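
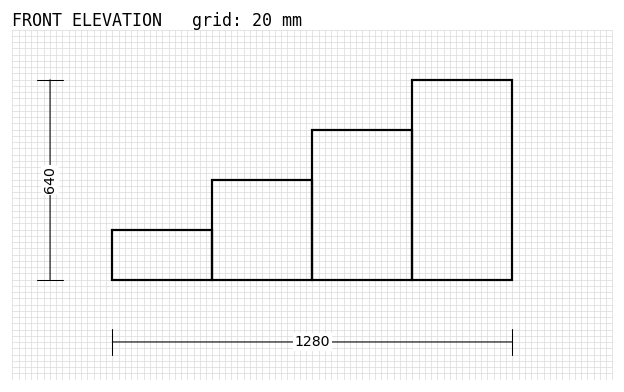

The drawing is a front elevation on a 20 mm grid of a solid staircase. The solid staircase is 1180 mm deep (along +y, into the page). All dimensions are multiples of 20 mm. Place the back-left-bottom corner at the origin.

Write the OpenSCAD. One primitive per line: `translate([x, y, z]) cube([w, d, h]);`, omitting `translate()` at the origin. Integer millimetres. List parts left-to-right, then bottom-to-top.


cube([320, 1180, 160]);
translate([320, 0, 0]) cube([320, 1180, 320]);
translate([640, 0, 0]) cube([320, 1180, 480]);
translate([960, 0, 0]) cube([320, 1180, 640]);


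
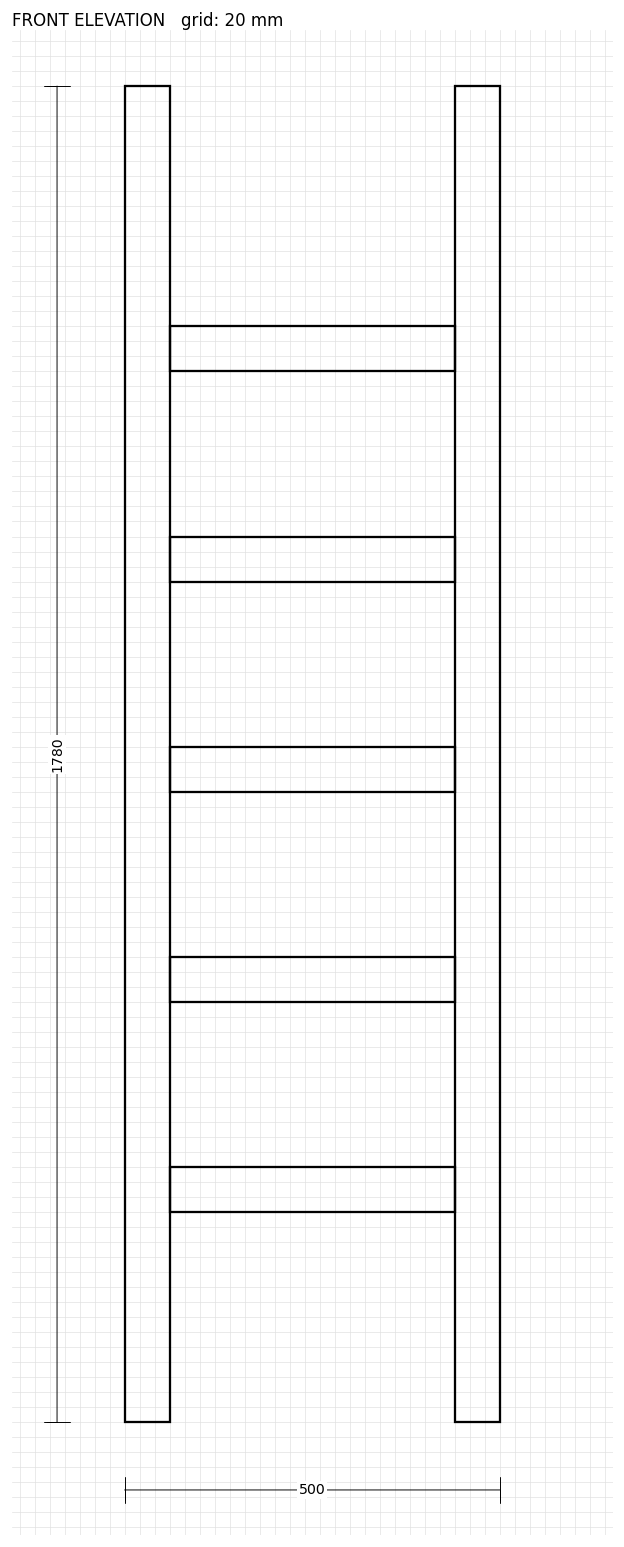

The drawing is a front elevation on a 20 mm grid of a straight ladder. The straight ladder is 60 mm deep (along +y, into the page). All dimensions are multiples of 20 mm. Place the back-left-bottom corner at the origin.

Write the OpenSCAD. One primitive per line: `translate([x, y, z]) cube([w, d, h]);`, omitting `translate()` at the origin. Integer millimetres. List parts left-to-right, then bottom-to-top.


cube([60, 60, 1780]);
translate([60, 0, 280]) cube([380, 60, 60]);
translate([60, 0, 560]) cube([380, 60, 60]);
translate([60, 0, 840]) cube([380, 60, 60]);
translate([60, 0, 1120]) cube([380, 60, 60]);
translate([60, 0, 1400]) cube([380, 60, 60]);
translate([440, 0, 0]) cube([60, 60, 1780]);


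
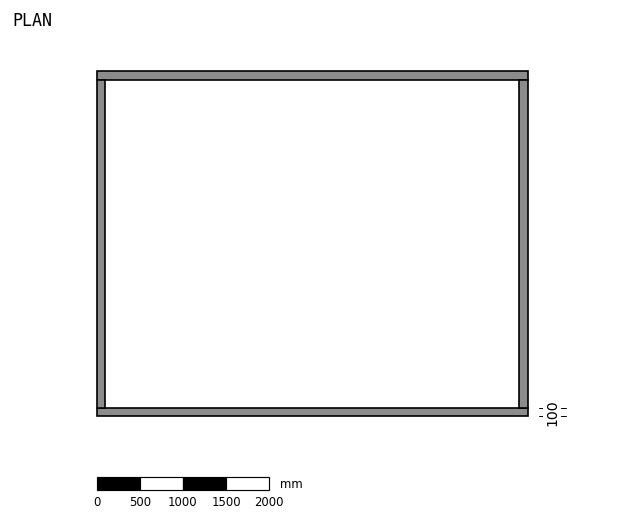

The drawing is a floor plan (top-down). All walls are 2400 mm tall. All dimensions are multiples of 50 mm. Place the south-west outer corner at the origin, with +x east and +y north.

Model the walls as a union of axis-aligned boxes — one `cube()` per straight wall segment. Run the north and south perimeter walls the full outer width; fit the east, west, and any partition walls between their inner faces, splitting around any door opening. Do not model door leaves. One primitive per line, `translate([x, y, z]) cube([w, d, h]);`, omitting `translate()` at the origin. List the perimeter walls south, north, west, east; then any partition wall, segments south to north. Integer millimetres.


cube([5000, 100, 2400]);
translate([0, 3900, 0]) cube([5000, 100, 2400]);
translate([0, 100, 0]) cube([100, 3800, 2400]);
translate([4900, 100, 0]) cube([100, 3800, 2400]);


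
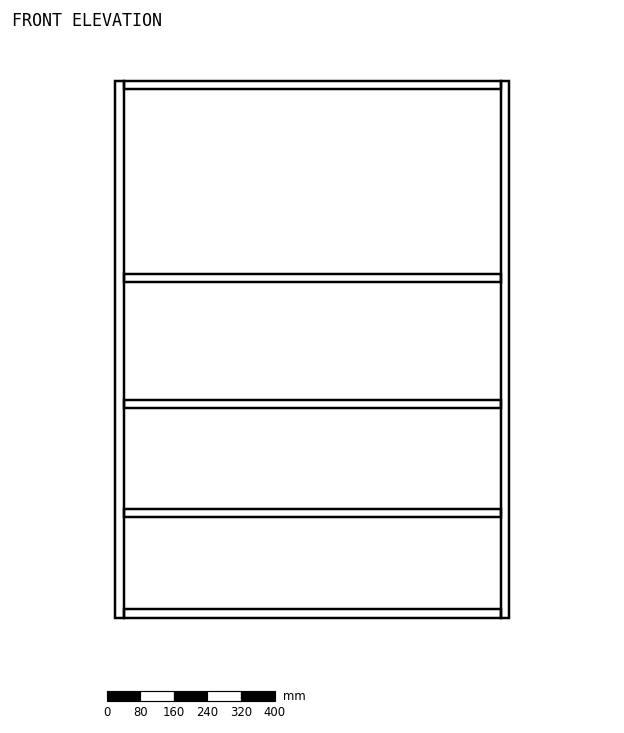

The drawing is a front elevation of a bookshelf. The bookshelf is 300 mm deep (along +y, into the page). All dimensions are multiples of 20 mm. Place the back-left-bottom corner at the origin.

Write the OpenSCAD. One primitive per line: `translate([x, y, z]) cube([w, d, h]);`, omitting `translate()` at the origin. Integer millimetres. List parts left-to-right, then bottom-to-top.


cube([20, 300, 1280]);
translate([20, 0, 0]) cube([900, 300, 20]);
translate([20, 0, 240]) cube([900, 300, 20]);
translate([20, 0, 500]) cube([900, 300, 20]);
translate([20, 0, 800]) cube([900, 300, 20]);
translate([20, 0, 1260]) cube([900, 300, 20]);
translate([920, 0, 0]) cube([20, 300, 1280]);


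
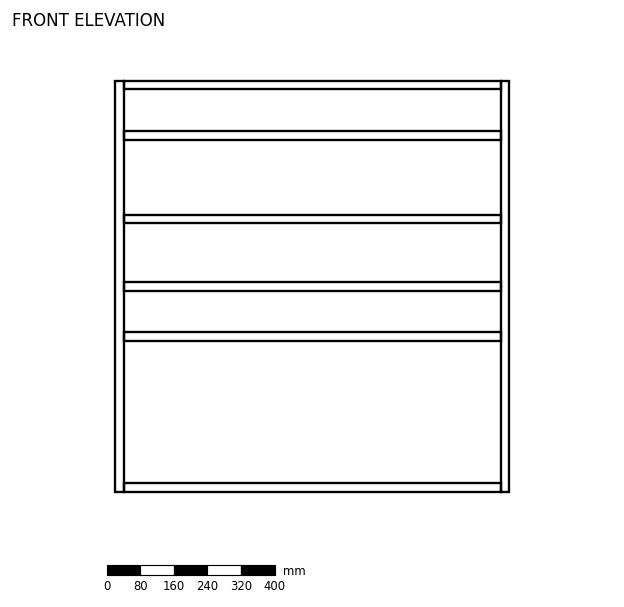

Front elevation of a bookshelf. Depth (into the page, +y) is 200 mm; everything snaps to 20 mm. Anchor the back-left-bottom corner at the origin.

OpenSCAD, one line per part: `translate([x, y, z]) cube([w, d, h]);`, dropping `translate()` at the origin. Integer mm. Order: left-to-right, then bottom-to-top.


cube([20, 200, 980]);
translate([20, 0, 0]) cube([900, 200, 20]);
translate([20, 0, 360]) cube([900, 200, 20]);
translate([20, 0, 480]) cube([900, 200, 20]);
translate([20, 0, 640]) cube([900, 200, 20]);
translate([20, 0, 840]) cube([900, 200, 20]);
translate([20, 0, 960]) cube([900, 200, 20]);
translate([920, 0, 0]) cube([20, 200, 980]);


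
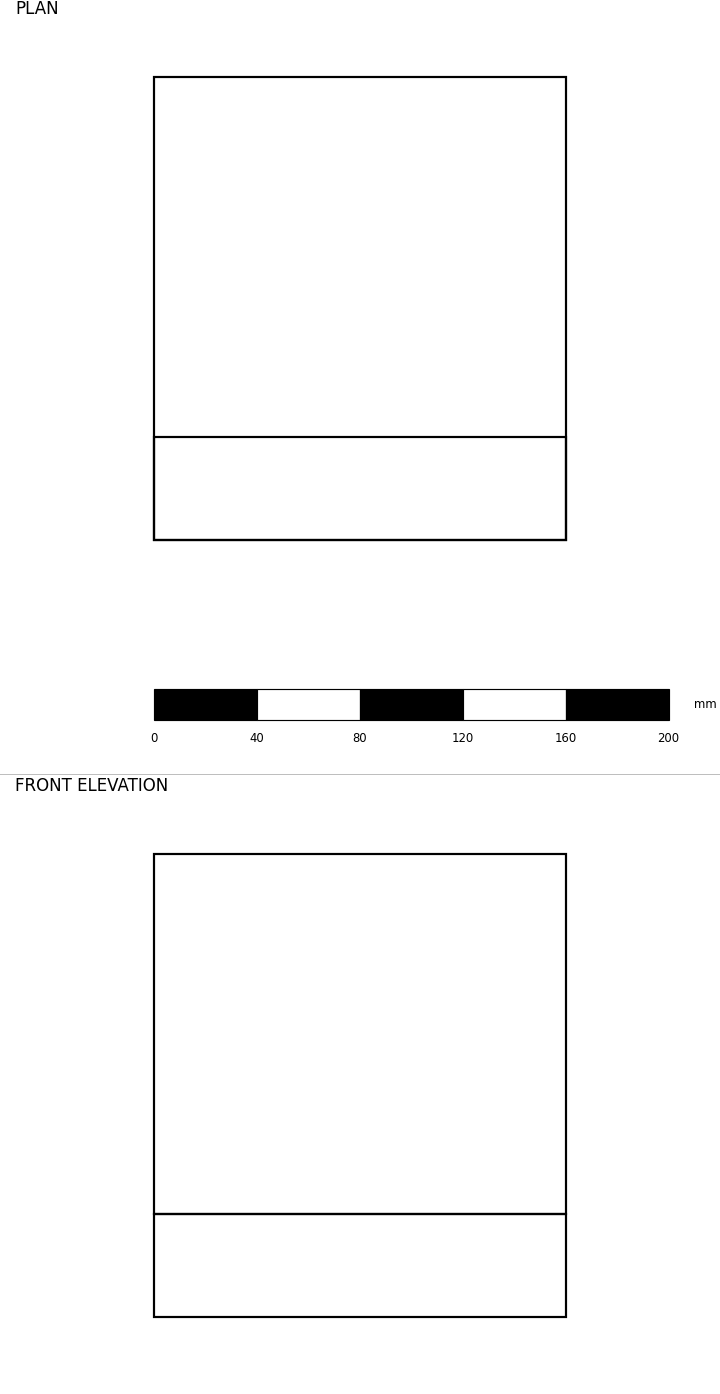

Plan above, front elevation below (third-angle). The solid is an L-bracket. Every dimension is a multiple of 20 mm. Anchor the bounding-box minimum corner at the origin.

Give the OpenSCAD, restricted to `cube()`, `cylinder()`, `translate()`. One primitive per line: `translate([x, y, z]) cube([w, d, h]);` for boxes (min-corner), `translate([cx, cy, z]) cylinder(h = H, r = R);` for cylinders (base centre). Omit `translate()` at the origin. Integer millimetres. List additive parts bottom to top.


cube([160, 180, 40]);
translate([0, 0, 40]) cube([160, 40, 140]);


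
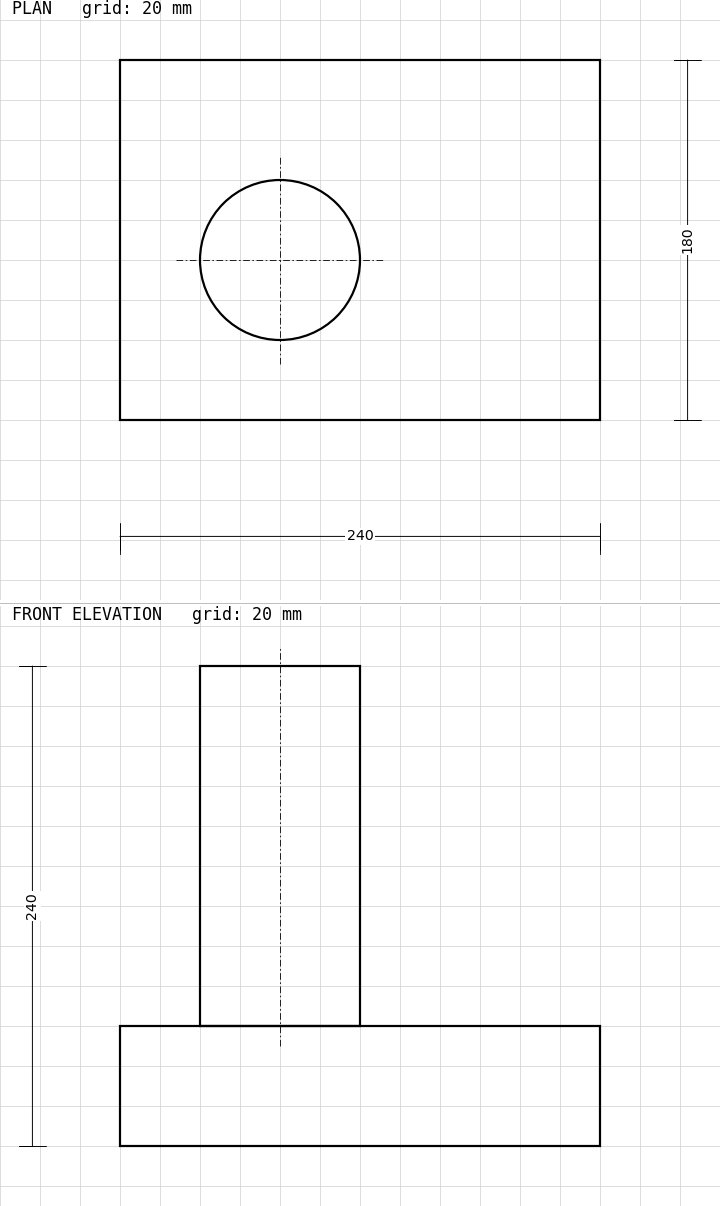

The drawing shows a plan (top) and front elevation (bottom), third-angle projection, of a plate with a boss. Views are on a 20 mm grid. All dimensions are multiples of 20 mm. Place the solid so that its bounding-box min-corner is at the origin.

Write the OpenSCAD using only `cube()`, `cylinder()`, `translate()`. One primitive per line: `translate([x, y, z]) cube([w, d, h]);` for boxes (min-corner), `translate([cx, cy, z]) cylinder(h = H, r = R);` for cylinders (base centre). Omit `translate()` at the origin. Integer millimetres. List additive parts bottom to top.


cube([240, 180, 60]);
translate([80, 80, 60]) cylinder(h = 180, r = 40);


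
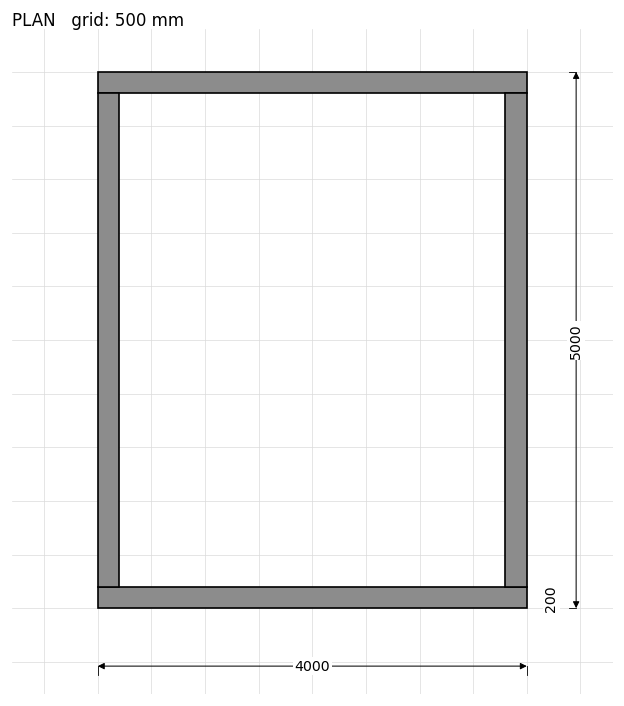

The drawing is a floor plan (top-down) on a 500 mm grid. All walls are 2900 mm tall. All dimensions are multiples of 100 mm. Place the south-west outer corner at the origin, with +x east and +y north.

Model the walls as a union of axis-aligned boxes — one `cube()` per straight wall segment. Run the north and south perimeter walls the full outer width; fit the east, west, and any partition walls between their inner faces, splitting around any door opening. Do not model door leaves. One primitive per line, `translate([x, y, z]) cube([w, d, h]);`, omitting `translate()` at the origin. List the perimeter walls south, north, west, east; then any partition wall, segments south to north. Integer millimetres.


cube([4000, 200, 2900]);
translate([0, 4800, 0]) cube([4000, 200, 2900]);
translate([0, 200, 0]) cube([200, 4600, 2900]);
translate([3800, 200, 0]) cube([200, 4600, 2900]);


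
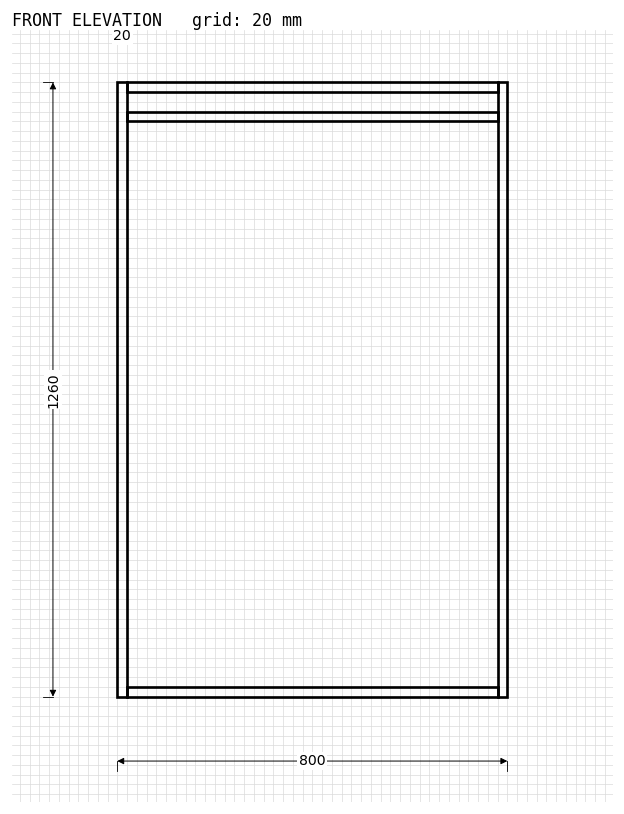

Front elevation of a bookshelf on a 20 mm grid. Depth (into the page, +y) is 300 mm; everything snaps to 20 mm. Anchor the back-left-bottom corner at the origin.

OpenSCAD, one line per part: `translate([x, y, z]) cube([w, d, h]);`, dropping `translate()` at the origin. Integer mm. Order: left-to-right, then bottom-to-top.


cube([20, 300, 1260]);
translate([20, 0, 0]) cube([760, 300, 20]);
translate([20, 0, 1180]) cube([760, 300, 20]);
translate([20, 0, 1240]) cube([760, 300, 20]);
translate([780, 0, 0]) cube([20, 300, 1260]);


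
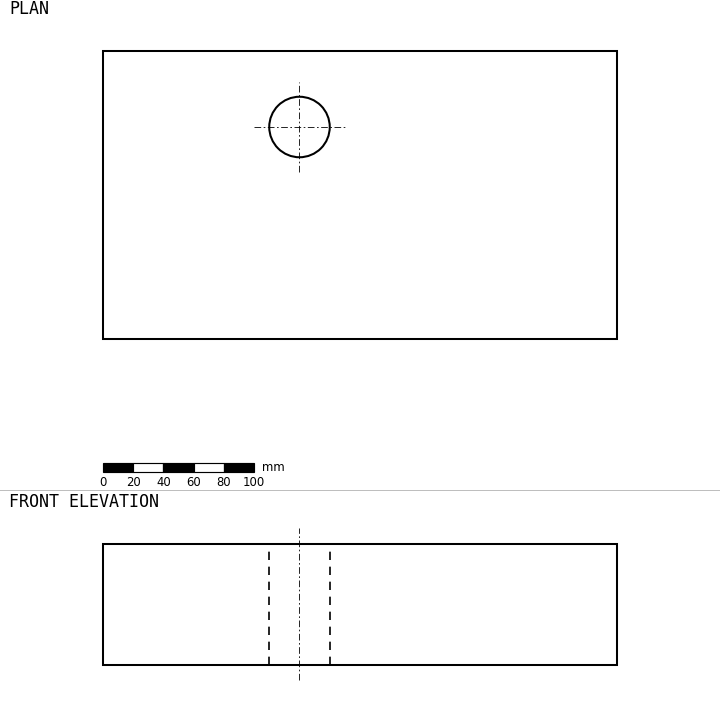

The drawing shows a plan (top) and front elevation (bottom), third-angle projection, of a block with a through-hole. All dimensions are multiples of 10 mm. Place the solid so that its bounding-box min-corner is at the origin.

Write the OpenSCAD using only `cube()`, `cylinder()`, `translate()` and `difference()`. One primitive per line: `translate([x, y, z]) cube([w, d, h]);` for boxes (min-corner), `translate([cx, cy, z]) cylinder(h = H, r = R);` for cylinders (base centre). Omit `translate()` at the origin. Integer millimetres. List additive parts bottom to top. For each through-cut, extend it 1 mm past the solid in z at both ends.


difference() {
  cube([340, 190, 80]);
  translate([130, 140, -1]) cylinder(h = 82, r = 20);
}


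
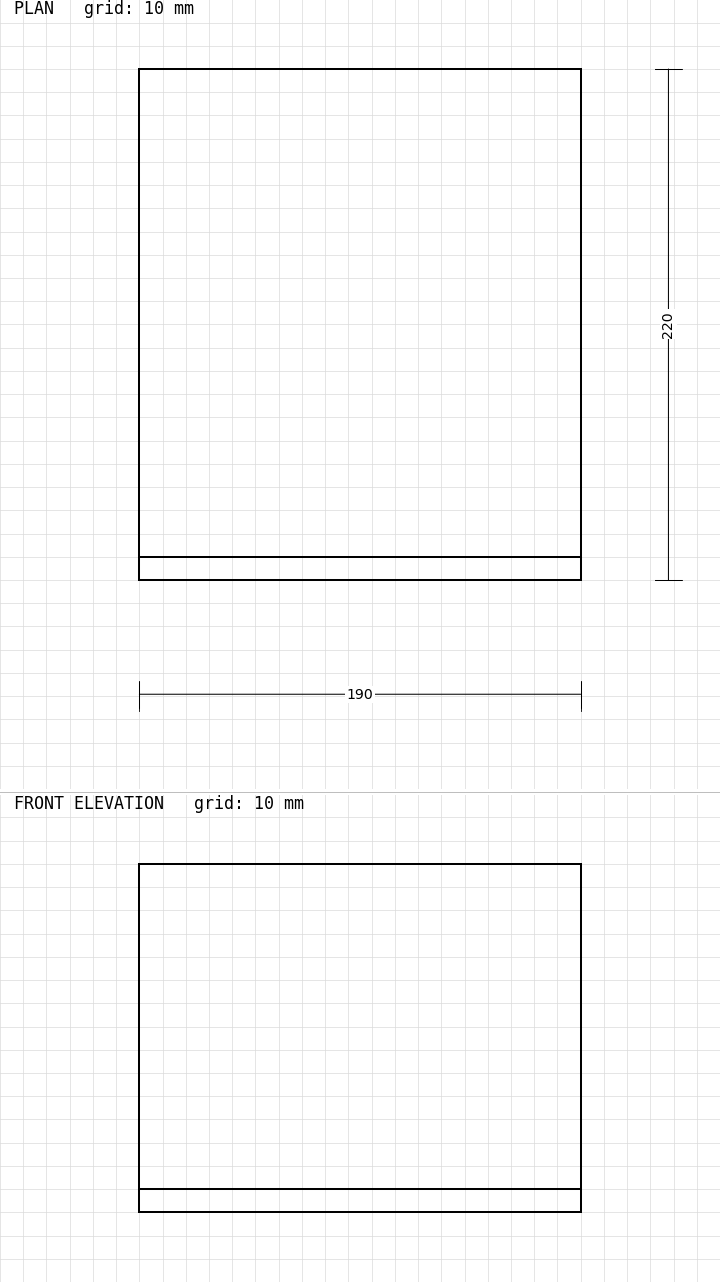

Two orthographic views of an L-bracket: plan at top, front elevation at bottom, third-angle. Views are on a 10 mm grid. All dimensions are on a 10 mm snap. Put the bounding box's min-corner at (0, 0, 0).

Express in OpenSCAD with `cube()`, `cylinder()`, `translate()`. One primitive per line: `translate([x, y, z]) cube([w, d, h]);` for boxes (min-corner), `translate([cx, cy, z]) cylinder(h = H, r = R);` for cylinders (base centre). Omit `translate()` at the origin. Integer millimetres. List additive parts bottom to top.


cube([190, 220, 10]);
translate([0, 0, 10]) cube([190, 10, 140]);


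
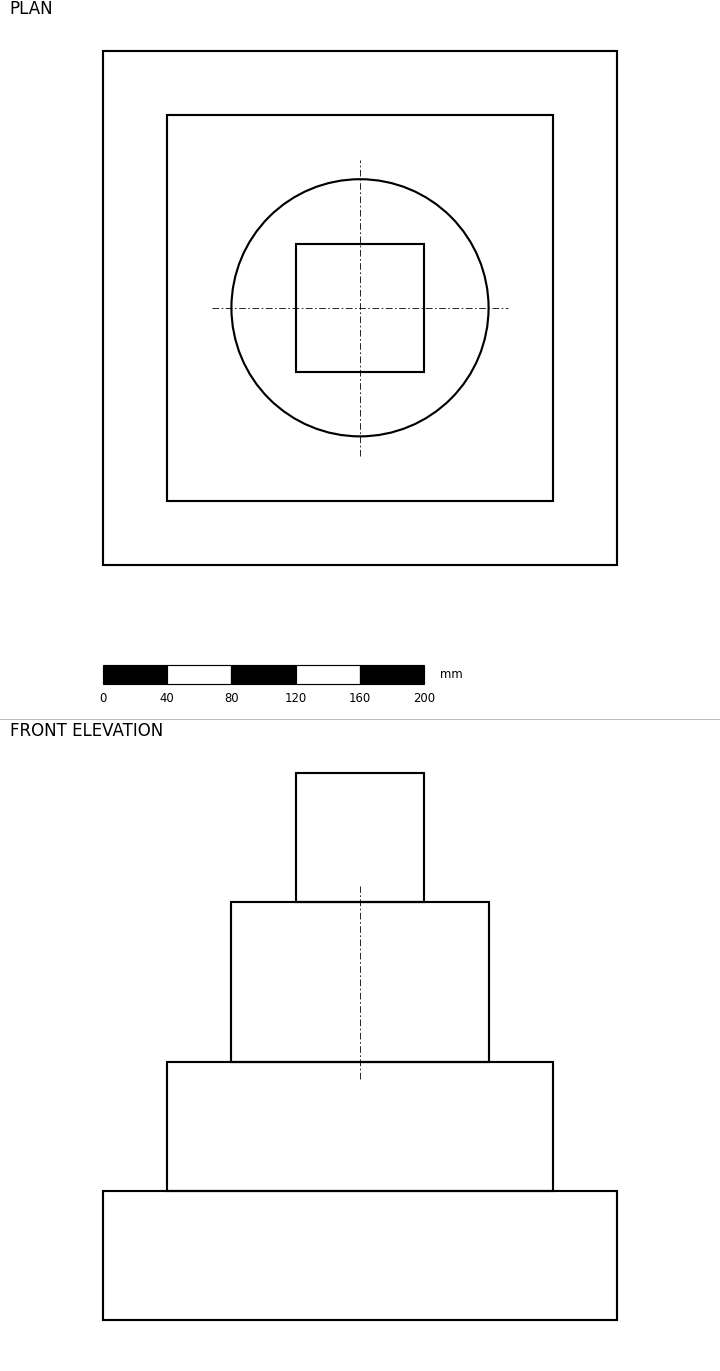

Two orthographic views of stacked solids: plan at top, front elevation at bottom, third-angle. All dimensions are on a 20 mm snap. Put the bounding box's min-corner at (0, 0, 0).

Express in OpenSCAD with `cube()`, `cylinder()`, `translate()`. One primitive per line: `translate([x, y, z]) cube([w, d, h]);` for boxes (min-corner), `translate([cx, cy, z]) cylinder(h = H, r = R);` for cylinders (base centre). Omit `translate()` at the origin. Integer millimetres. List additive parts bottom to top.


cube([320, 320, 80]);
translate([40, 40, 80]) cube([240, 240, 80]);
translate([160, 160, 160]) cylinder(h = 100, r = 80);
translate([120, 120, 260]) cube([80, 80, 80]);


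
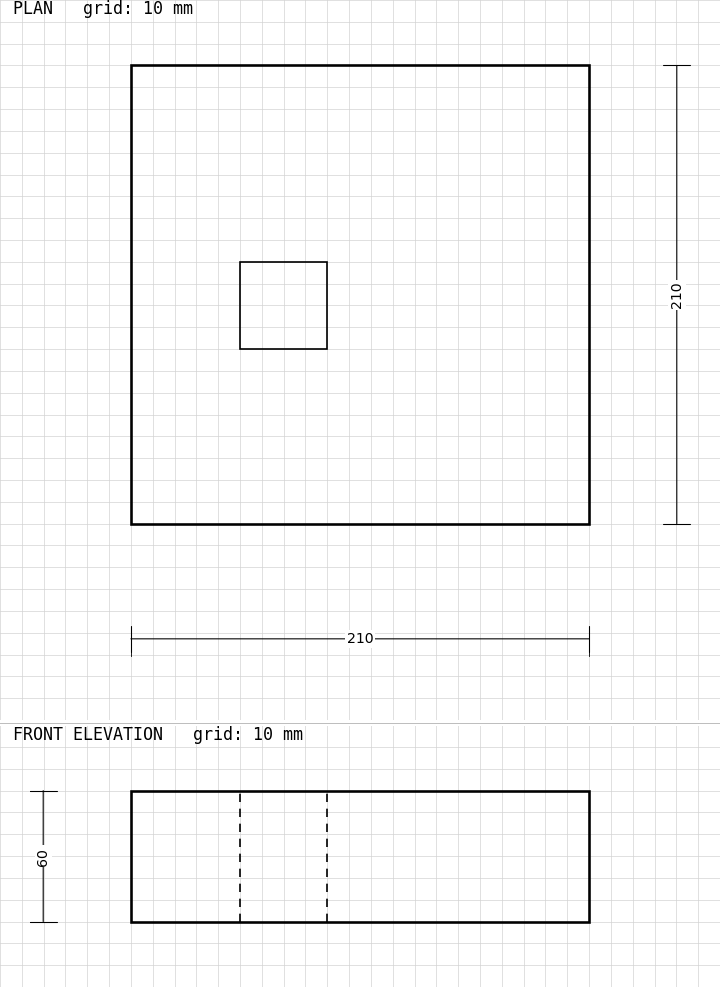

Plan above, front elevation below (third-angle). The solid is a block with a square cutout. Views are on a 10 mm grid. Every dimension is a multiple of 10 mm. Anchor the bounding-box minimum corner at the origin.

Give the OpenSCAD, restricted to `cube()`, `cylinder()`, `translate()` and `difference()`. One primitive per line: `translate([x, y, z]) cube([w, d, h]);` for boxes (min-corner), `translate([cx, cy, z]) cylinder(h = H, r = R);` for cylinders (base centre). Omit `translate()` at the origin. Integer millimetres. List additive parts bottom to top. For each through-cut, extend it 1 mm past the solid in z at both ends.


difference() {
  cube([210, 210, 60]);
  translate([50, 80, -1]) cube([40, 40, 62]);
}


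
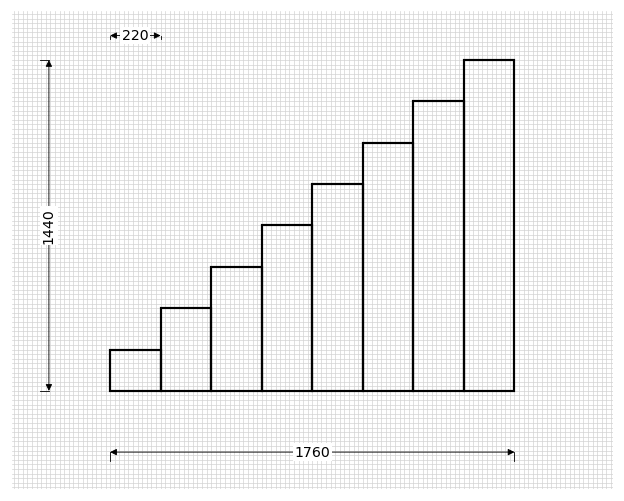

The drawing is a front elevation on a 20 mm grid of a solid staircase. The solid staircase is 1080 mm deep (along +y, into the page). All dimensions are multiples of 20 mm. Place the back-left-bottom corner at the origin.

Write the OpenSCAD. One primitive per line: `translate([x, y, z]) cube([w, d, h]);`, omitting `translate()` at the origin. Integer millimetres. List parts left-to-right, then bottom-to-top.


cube([220, 1080, 180]);
translate([220, 0, 0]) cube([220, 1080, 360]);
translate([440, 0, 0]) cube([220, 1080, 540]);
translate([660, 0, 0]) cube([220, 1080, 720]);
translate([880, 0, 0]) cube([220, 1080, 900]);
translate([1100, 0, 0]) cube([220, 1080, 1080]);
translate([1320, 0, 0]) cube([220, 1080, 1260]);
translate([1540, 0, 0]) cube([220, 1080, 1440]);


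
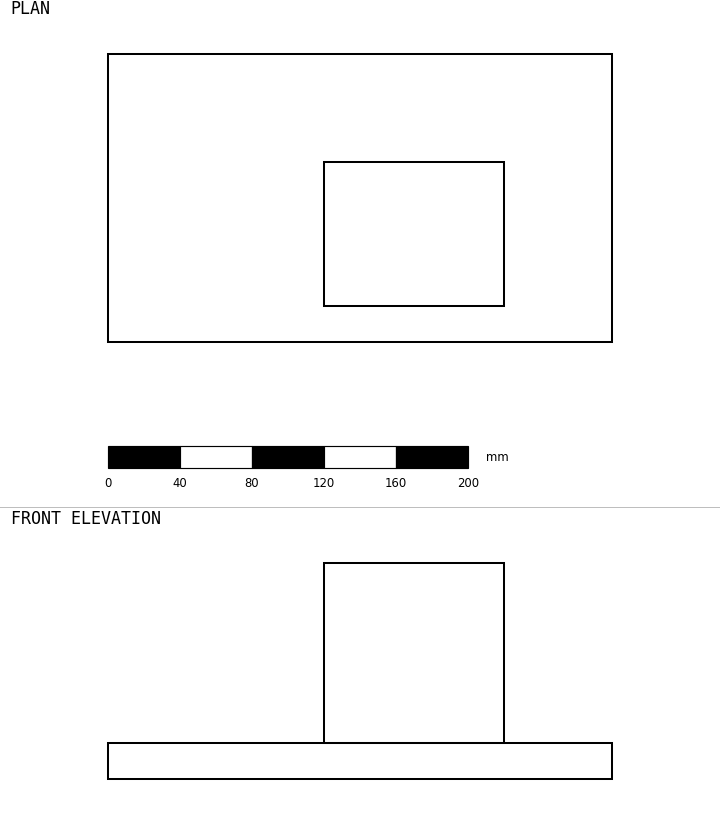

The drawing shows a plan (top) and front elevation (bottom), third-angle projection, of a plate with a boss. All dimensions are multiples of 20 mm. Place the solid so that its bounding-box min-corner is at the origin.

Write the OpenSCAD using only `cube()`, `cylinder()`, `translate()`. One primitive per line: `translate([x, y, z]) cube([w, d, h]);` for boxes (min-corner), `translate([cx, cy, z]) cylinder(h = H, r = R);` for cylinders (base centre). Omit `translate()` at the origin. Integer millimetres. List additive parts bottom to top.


cube([280, 160, 20]);
translate([120, 20, 20]) cube([100, 80, 100]);


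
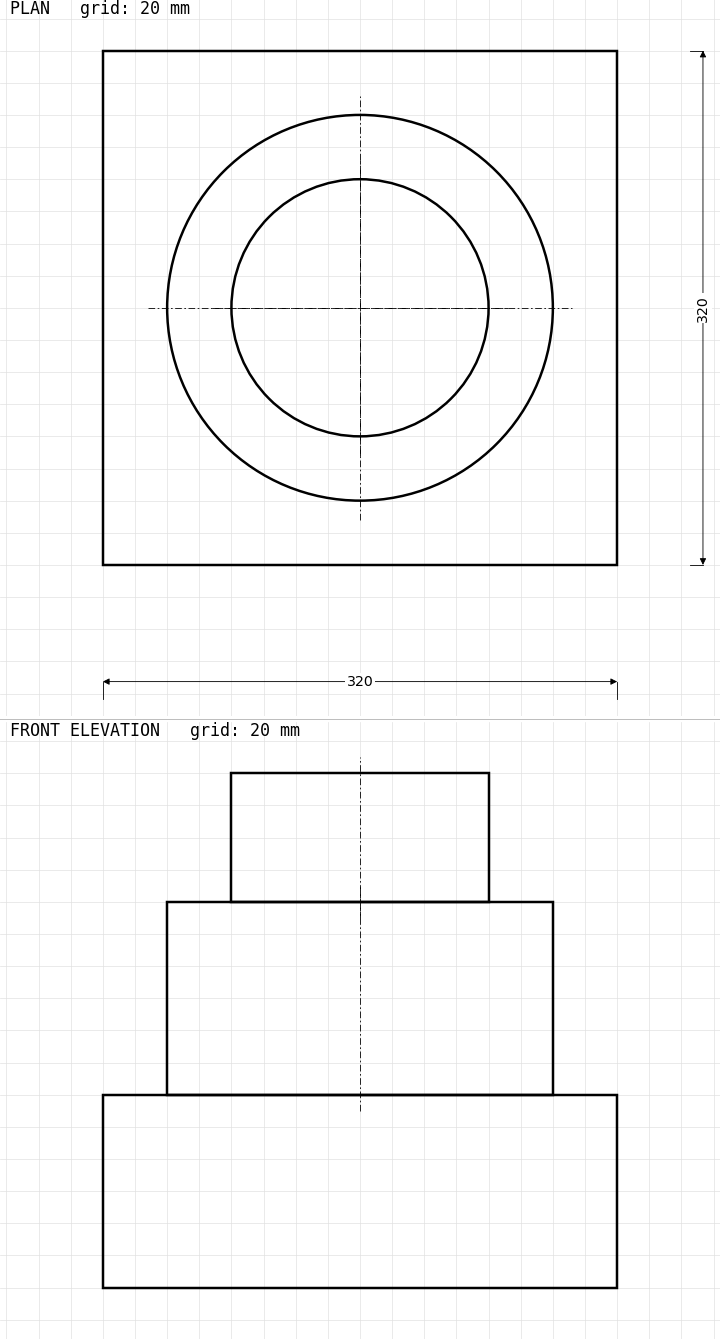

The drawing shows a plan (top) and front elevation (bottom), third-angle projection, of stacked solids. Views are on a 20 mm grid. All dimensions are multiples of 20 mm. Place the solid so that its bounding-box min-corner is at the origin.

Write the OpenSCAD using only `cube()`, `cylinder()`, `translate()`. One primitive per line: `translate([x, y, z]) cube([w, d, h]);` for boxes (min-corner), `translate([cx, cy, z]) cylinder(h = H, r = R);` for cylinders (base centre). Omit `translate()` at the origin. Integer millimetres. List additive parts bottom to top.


cube([320, 320, 120]);
translate([160, 160, 120]) cylinder(h = 120, r = 120);
translate([160, 160, 240]) cylinder(h = 80, r = 80);


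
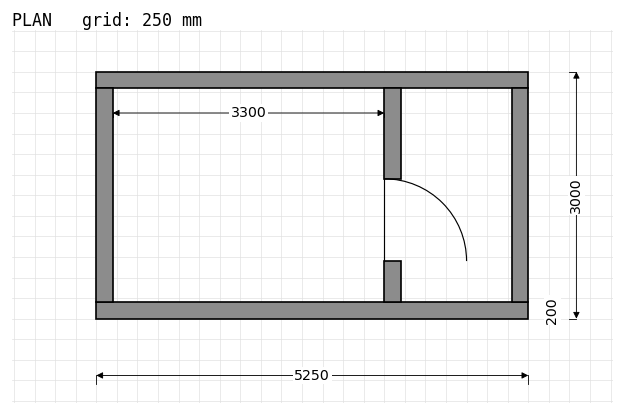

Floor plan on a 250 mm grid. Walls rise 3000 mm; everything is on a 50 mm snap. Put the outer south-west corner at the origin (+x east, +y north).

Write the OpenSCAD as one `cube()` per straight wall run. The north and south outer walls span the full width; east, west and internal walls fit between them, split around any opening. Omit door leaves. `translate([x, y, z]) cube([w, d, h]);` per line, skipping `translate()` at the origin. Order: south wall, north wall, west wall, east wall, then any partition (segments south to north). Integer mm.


cube([5250, 200, 3000]);
translate([0, 2800, 0]) cube([5250, 200, 3000]);
translate([0, 200, 0]) cube([200, 2600, 3000]);
translate([5050, 200, 0]) cube([200, 2600, 3000]);
translate([3500, 200, 0]) cube([200, 500, 3000]);
translate([3500, 1700, 0]) cube([200, 1100, 3000]);


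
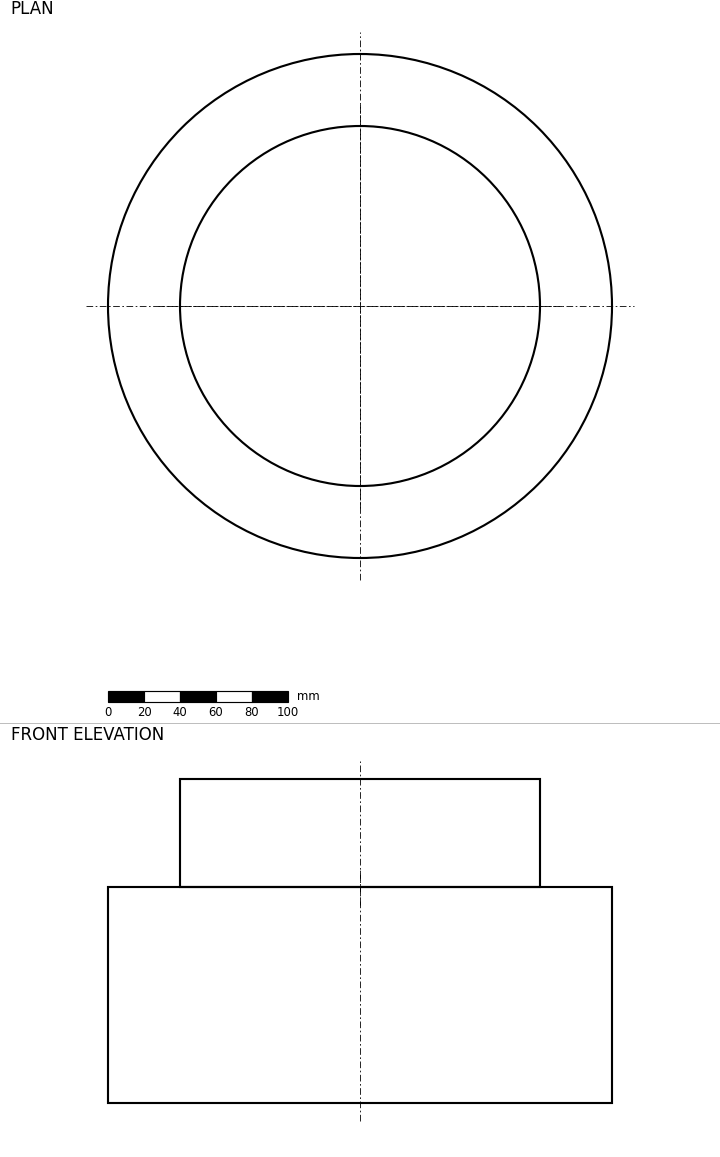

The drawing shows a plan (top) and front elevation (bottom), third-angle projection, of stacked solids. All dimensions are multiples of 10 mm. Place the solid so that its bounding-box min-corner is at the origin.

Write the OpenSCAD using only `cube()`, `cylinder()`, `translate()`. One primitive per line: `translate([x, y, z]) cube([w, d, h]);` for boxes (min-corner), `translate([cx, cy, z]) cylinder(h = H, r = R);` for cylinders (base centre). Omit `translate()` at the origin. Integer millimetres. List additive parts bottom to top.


translate([140, 140, 0]) cylinder(h = 120, r = 140);
translate([140, 140, 120]) cylinder(h = 60, r = 100);


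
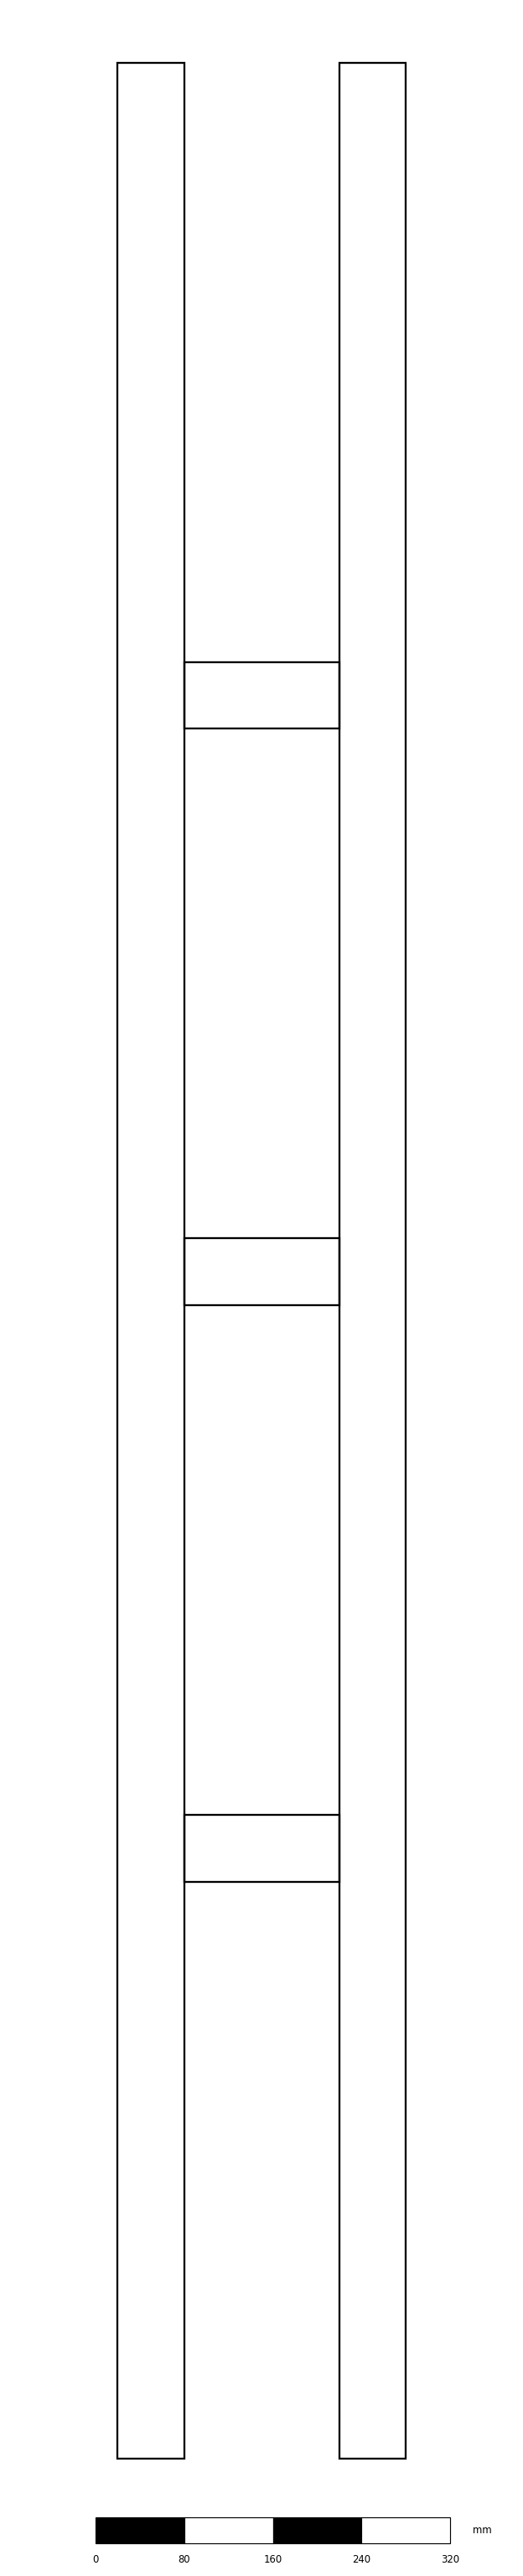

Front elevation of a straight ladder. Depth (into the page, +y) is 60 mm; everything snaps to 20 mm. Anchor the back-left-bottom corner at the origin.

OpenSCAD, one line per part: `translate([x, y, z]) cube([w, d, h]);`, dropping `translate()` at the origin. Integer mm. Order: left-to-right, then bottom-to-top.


cube([60, 60, 2160]);
translate([60, 0, 520]) cube([140, 60, 60]);
translate([60, 0, 1040]) cube([140, 60, 60]);
translate([60, 0, 1560]) cube([140, 60, 60]);
translate([200, 0, 0]) cube([60, 60, 2160]);


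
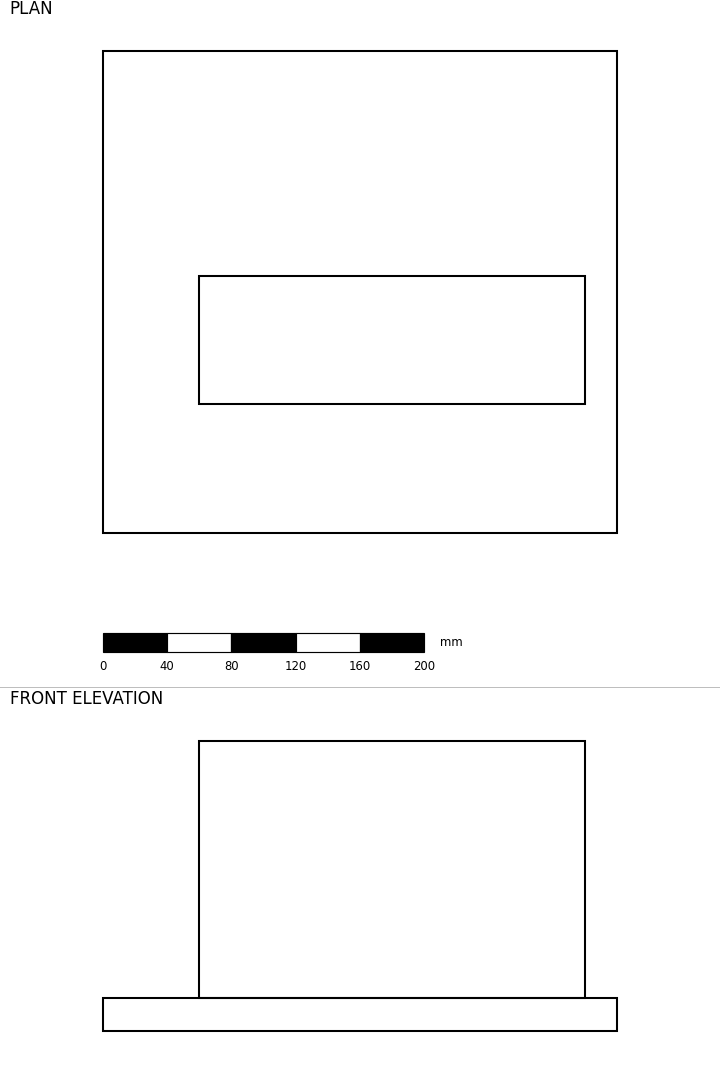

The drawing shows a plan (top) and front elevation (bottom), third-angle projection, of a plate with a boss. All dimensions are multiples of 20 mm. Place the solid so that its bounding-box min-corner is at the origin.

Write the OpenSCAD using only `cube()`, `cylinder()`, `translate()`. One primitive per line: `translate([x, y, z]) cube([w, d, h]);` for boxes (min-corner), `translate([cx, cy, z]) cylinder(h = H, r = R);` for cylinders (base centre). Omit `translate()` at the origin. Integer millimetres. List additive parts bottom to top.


cube([320, 300, 20]);
translate([60, 80, 20]) cube([240, 80, 160]);


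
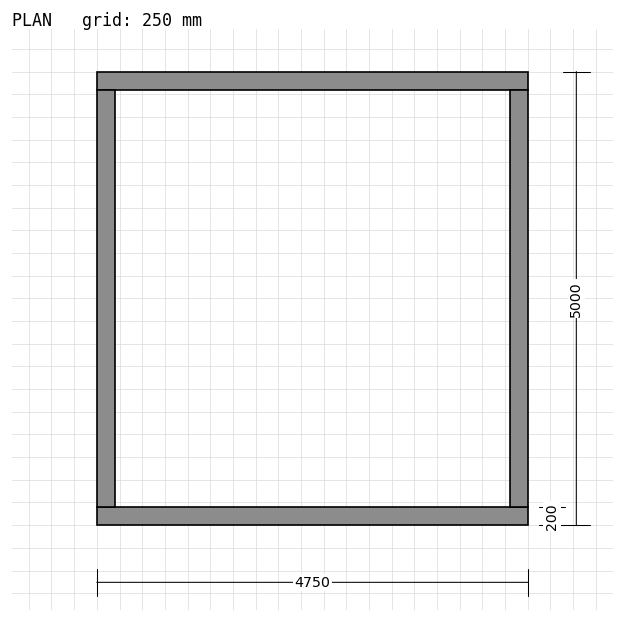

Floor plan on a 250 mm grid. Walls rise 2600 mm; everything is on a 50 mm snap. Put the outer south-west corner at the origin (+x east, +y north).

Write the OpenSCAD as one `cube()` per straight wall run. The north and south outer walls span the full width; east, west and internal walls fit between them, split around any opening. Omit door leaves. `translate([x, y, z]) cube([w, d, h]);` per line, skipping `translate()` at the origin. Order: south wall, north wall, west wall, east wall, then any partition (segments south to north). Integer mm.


cube([4750, 200, 2600]);
translate([0, 4800, 0]) cube([4750, 200, 2600]);
translate([0, 200, 0]) cube([200, 4600, 2600]);
translate([4550, 200, 0]) cube([200, 4600, 2600]);


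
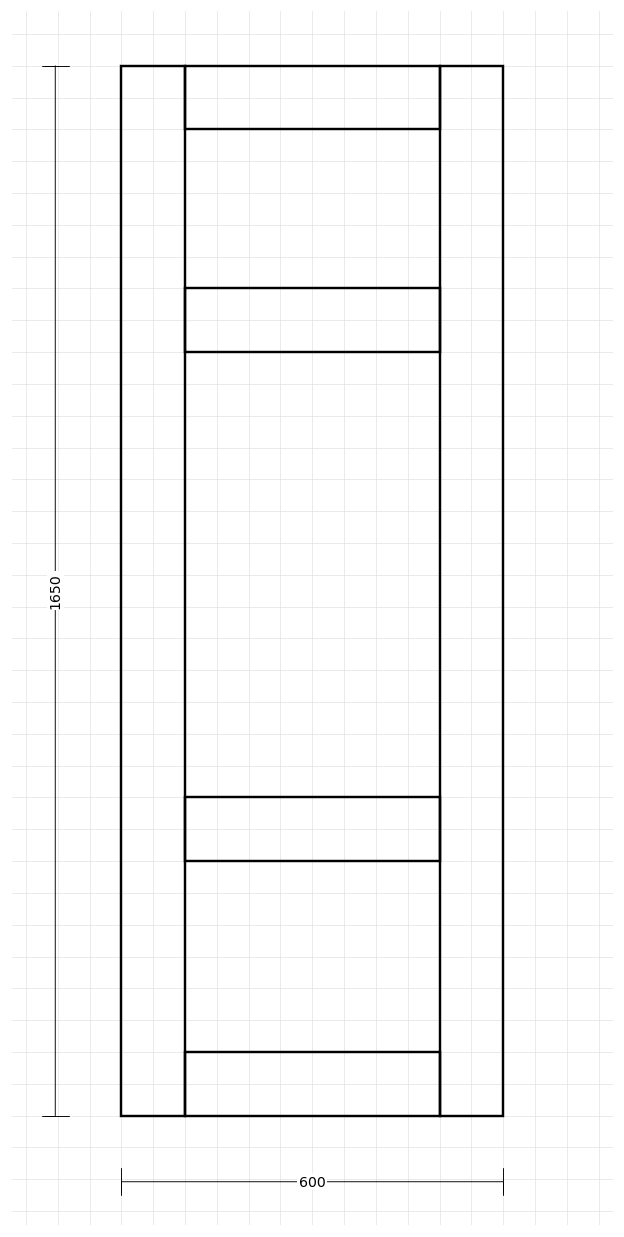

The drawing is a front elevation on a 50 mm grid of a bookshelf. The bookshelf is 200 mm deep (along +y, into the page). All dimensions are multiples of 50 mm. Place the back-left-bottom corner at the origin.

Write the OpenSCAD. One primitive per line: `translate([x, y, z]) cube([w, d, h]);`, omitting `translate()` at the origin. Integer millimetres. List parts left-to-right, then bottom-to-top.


cube([100, 200, 1650]);
translate([100, 0, 0]) cube([400, 200, 100]);
translate([100, 0, 400]) cube([400, 200, 100]);
translate([100, 0, 1200]) cube([400, 200, 100]);
translate([100, 0, 1550]) cube([400, 200, 100]);
translate([500, 0, 0]) cube([100, 200, 1650]);


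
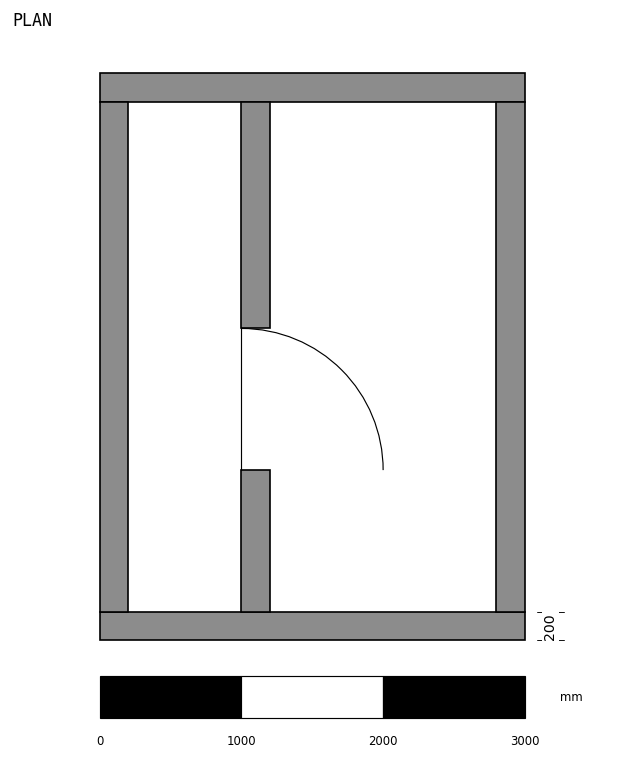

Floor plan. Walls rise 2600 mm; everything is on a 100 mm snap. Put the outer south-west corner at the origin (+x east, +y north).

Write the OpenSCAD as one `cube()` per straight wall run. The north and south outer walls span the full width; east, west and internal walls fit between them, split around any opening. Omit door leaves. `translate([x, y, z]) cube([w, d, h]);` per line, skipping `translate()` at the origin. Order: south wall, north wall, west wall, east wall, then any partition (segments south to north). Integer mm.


cube([3000, 200, 2600]);
translate([0, 3800, 0]) cube([3000, 200, 2600]);
translate([0, 200, 0]) cube([200, 3600, 2600]);
translate([2800, 200, 0]) cube([200, 3600, 2600]);
translate([1000, 200, 0]) cube([200, 1000, 2600]);
translate([1000, 2200, 0]) cube([200, 1600, 2600]);


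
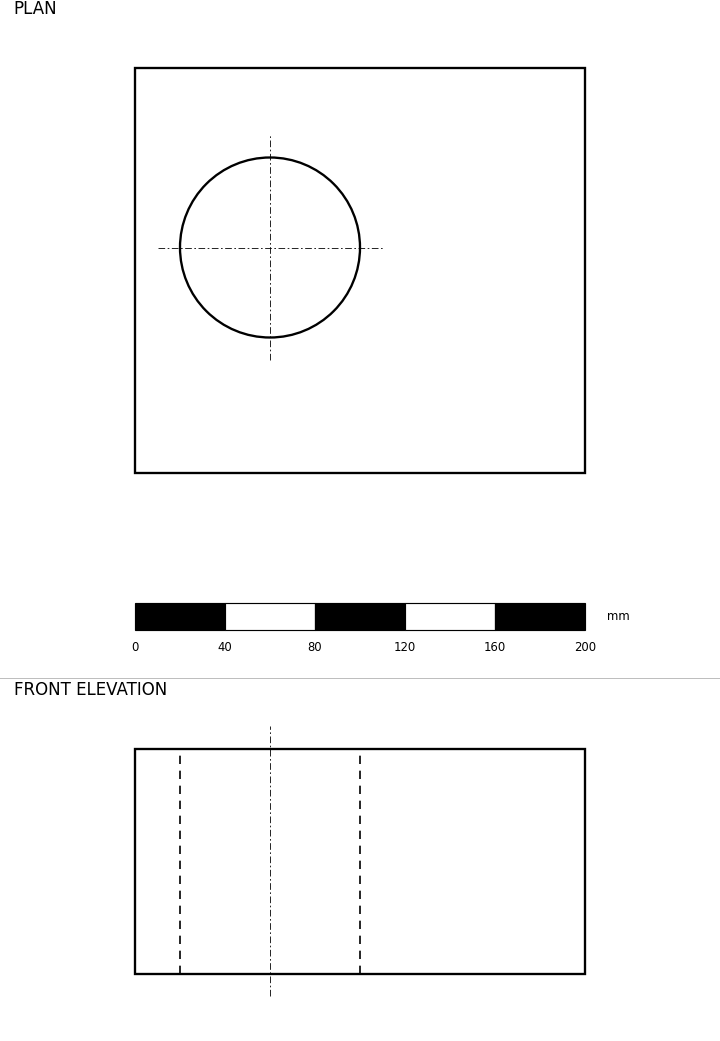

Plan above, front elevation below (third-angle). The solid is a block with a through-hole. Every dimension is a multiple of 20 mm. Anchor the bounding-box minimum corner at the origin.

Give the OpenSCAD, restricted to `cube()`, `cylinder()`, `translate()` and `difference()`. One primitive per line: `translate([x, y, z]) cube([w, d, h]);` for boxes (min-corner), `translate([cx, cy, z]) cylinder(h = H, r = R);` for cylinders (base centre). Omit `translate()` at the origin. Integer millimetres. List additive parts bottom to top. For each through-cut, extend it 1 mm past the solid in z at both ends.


difference() {
  cube([200, 180, 100]);
  translate([60, 100, -1]) cylinder(h = 102, r = 40);
}


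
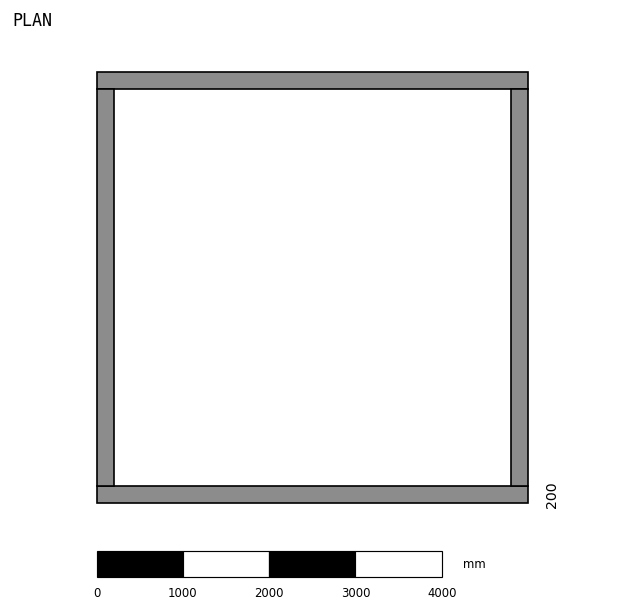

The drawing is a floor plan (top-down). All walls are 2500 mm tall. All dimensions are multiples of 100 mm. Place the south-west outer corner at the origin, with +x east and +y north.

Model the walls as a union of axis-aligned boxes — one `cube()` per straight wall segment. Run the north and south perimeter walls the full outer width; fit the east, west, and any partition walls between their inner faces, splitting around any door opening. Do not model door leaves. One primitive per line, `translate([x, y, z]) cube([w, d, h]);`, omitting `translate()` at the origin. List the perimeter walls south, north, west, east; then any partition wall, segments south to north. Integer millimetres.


cube([5000, 200, 2500]);
translate([0, 4800, 0]) cube([5000, 200, 2500]);
translate([0, 200, 0]) cube([200, 4600, 2500]);
translate([4800, 200, 0]) cube([200, 4600, 2500]);


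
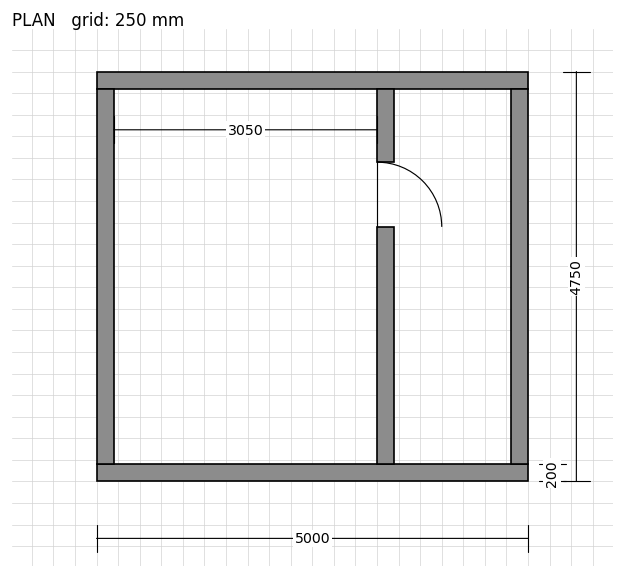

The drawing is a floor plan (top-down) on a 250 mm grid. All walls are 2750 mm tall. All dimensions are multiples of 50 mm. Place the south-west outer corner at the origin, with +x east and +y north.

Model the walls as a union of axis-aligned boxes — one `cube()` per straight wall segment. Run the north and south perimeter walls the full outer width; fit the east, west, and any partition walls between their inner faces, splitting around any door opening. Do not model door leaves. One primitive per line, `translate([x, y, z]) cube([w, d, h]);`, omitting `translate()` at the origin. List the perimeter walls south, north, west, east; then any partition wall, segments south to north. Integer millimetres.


cube([5000, 200, 2750]);
translate([0, 4550, 0]) cube([5000, 200, 2750]);
translate([0, 200, 0]) cube([200, 4350, 2750]);
translate([4800, 200, 0]) cube([200, 4350, 2750]);
translate([3250, 200, 0]) cube([200, 2750, 2750]);
translate([3250, 3700, 0]) cube([200, 850, 2750]);


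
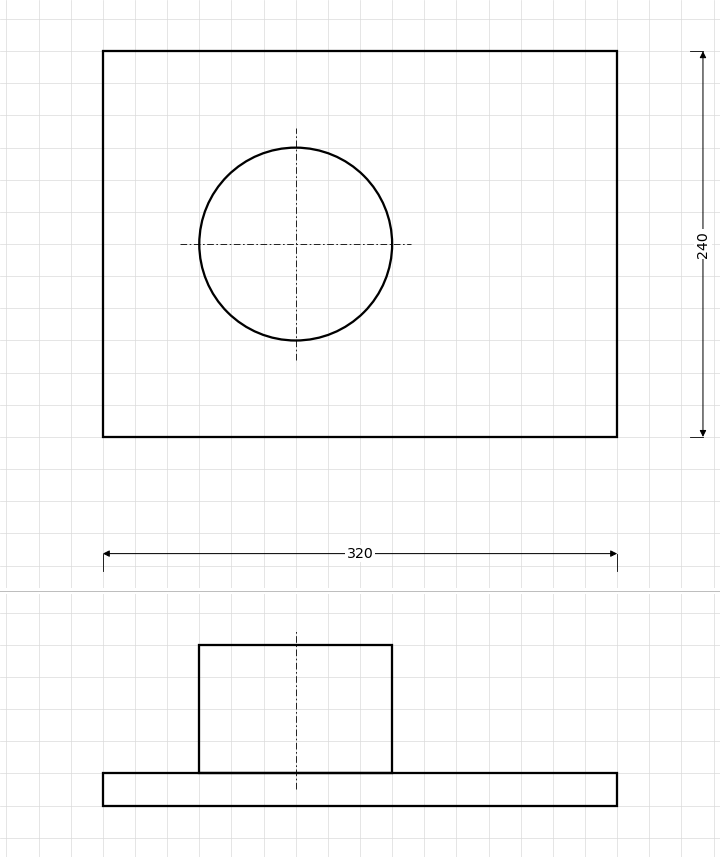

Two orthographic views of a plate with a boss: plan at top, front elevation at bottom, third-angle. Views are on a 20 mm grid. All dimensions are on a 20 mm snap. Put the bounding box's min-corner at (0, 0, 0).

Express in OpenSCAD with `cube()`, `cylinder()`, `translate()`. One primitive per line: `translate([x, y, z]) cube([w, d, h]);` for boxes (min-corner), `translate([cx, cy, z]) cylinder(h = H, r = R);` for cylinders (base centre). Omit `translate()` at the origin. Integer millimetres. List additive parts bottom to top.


cube([320, 240, 20]);
translate([120, 120, 20]) cylinder(h = 80, r = 60);


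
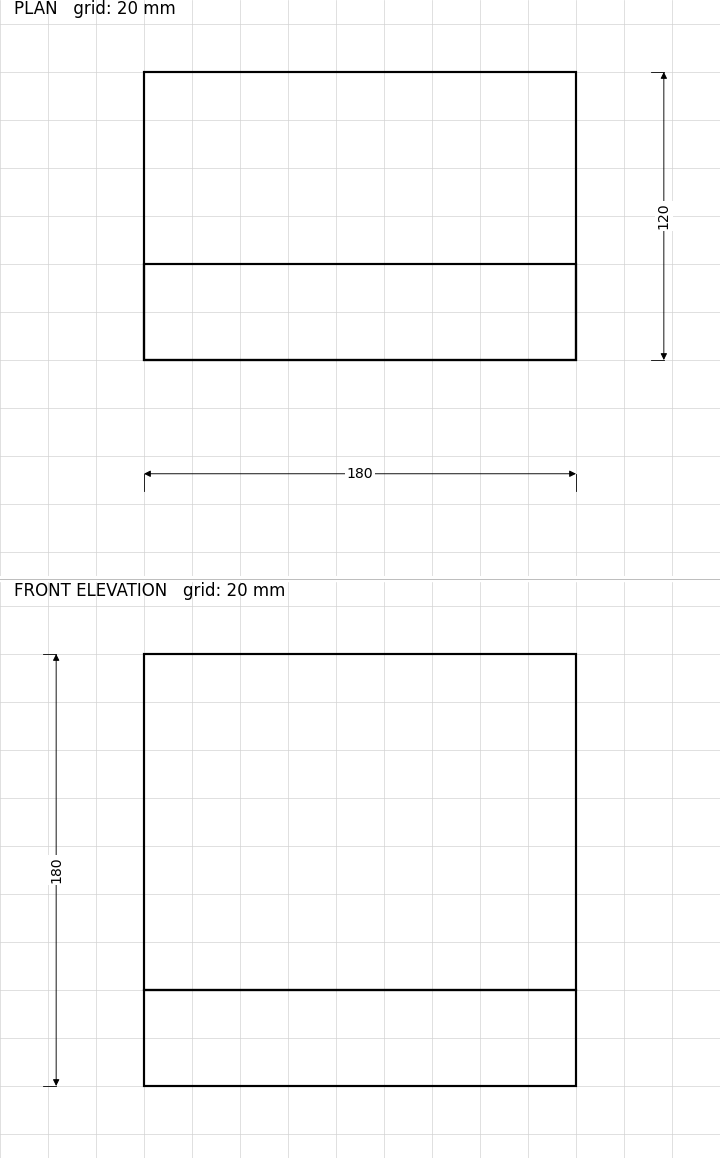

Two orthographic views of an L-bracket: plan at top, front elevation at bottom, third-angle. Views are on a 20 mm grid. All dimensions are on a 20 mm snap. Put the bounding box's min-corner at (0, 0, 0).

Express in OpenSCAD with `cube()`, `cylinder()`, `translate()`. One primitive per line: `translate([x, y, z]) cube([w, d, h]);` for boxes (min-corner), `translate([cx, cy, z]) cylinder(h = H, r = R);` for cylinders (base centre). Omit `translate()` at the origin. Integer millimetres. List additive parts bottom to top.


cube([180, 120, 40]);
translate([0, 0, 40]) cube([180, 40, 140]);


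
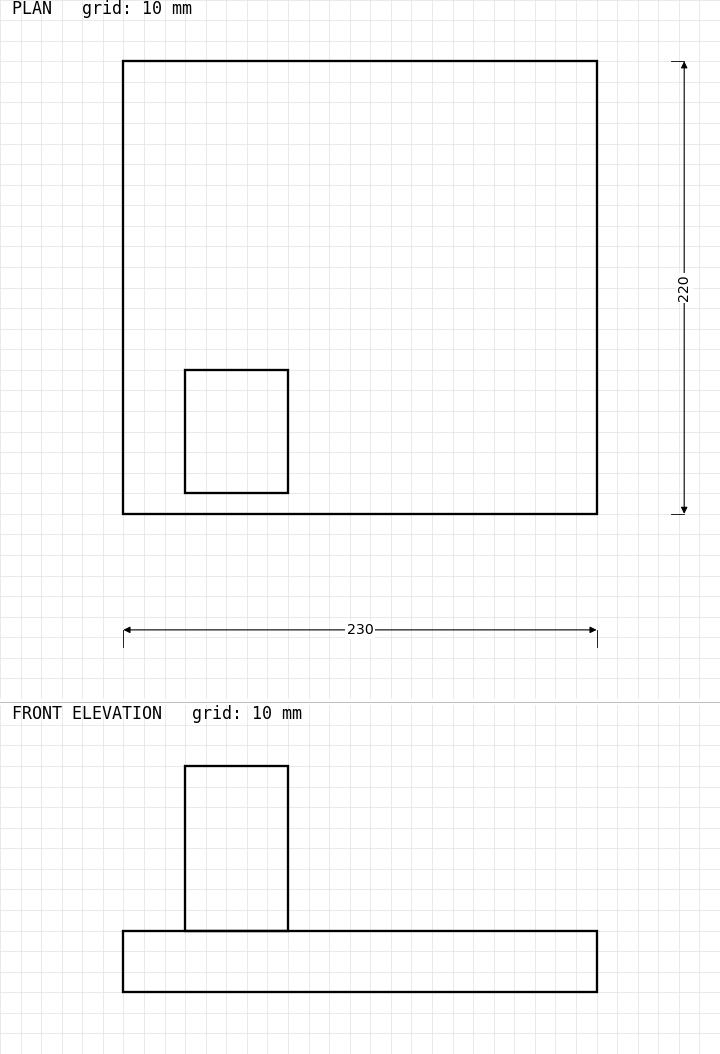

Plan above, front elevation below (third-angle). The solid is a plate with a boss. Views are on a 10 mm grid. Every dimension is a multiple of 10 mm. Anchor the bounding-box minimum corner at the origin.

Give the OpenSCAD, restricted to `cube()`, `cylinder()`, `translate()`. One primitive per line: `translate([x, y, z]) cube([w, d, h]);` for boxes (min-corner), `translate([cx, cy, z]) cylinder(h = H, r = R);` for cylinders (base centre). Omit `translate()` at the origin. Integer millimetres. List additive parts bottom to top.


cube([230, 220, 30]);
translate([30, 10, 30]) cube([50, 60, 80]);


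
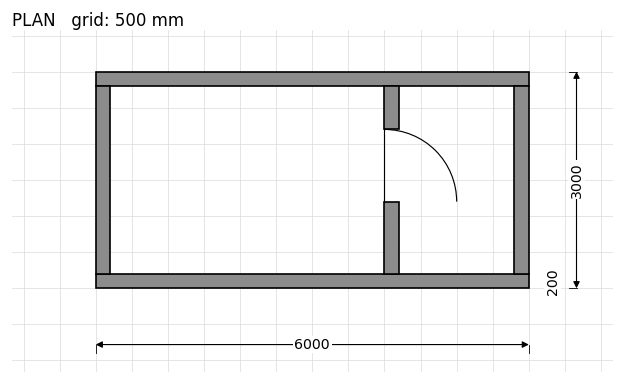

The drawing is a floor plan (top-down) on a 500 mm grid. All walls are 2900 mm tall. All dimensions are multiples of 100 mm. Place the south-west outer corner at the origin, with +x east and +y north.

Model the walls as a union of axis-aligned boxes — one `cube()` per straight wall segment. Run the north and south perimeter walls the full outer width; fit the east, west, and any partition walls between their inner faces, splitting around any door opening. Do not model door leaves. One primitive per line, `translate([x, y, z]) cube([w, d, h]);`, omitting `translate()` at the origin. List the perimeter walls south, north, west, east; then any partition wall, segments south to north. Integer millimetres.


cube([6000, 200, 2900]);
translate([0, 2800, 0]) cube([6000, 200, 2900]);
translate([0, 200, 0]) cube([200, 2600, 2900]);
translate([5800, 200, 0]) cube([200, 2600, 2900]);
translate([4000, 200, 0]) cube([200, 1000, 2900]);
translate([4000, 2200, 0]) cube([200, 600, 2900]);


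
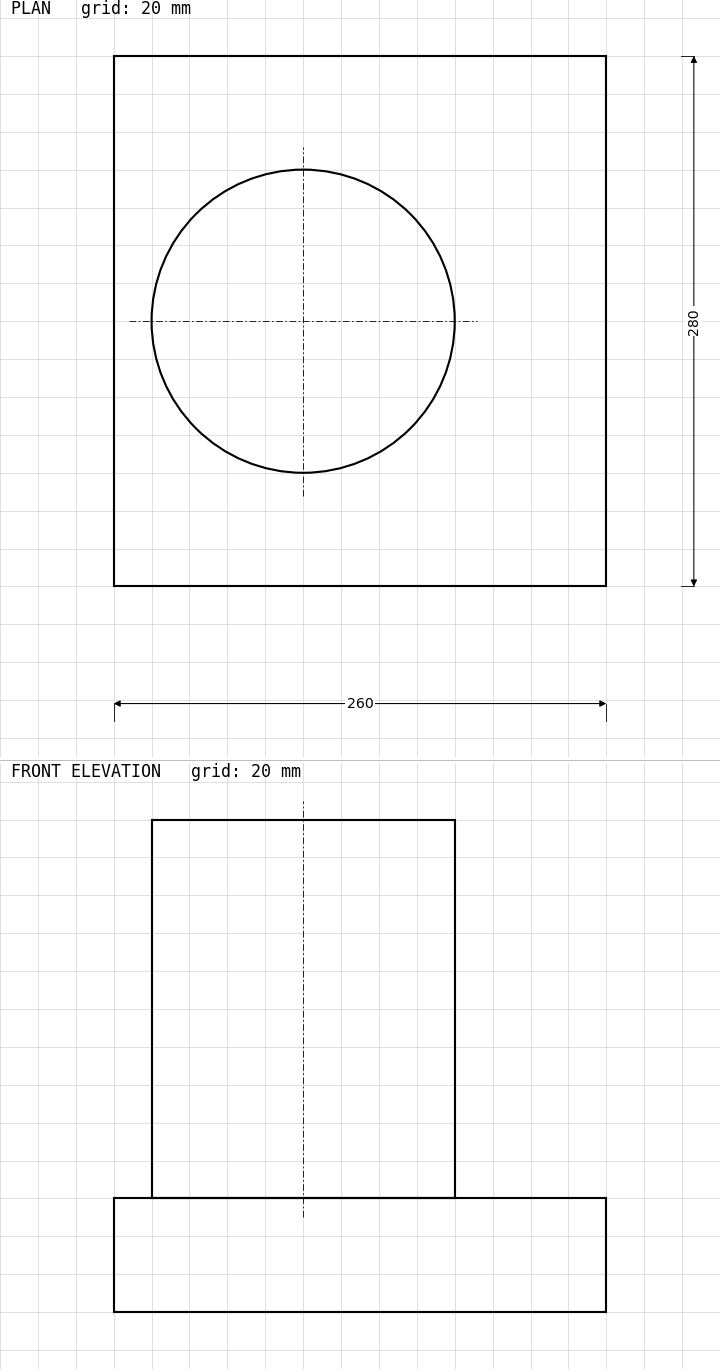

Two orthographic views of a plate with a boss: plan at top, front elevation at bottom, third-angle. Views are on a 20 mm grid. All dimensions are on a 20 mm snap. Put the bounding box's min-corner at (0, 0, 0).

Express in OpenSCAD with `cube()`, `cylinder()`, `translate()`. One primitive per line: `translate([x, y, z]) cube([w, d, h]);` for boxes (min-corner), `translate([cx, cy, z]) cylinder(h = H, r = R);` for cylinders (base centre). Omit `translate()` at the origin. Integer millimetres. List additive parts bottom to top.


cube([260, 280, 60]);
translate([100, 140, 60]) cylinder(h = 200, r = 80);


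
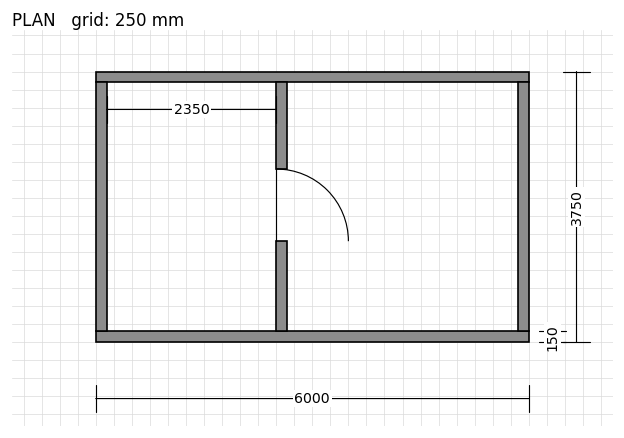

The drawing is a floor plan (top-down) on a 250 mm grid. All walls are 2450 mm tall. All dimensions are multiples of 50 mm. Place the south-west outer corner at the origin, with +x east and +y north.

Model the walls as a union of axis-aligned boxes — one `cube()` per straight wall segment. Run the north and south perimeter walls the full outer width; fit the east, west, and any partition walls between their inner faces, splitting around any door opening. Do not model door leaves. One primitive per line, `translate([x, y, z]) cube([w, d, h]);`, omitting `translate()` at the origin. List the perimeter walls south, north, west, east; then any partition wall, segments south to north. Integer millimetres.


cube([6000, 150, 2450]);
translate([0, 3600, 0]) cube([6000, 150, 2450]);
translate([0, 150, 0]) cube([150, 3450, 2450]);
translate([5850, 150, 0]) cube([150, 3450, 2450]);
translate([2500, 150, 0]) cube([150, 1250, 2450]);
translate([2500, 2400, 0]) cube([150, 1200, 2450]);


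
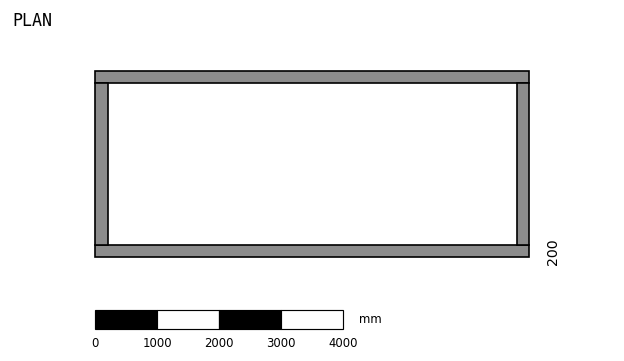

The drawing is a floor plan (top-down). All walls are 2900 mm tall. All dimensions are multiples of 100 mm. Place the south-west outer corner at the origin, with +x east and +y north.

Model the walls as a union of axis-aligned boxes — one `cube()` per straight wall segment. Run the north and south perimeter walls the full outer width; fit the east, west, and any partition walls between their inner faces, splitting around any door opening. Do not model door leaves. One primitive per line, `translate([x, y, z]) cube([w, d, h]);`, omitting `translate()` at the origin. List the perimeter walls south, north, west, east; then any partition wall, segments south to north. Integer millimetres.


cube([7000, 200, 2900]);
translate([0, 2800, 0]) cube([7000, 200, 2900]);
translate([0, 200, 0]) cube([200, 2600, 2900]);
translate([6800, 200, 0]) cube([200, 2600, 2900]);


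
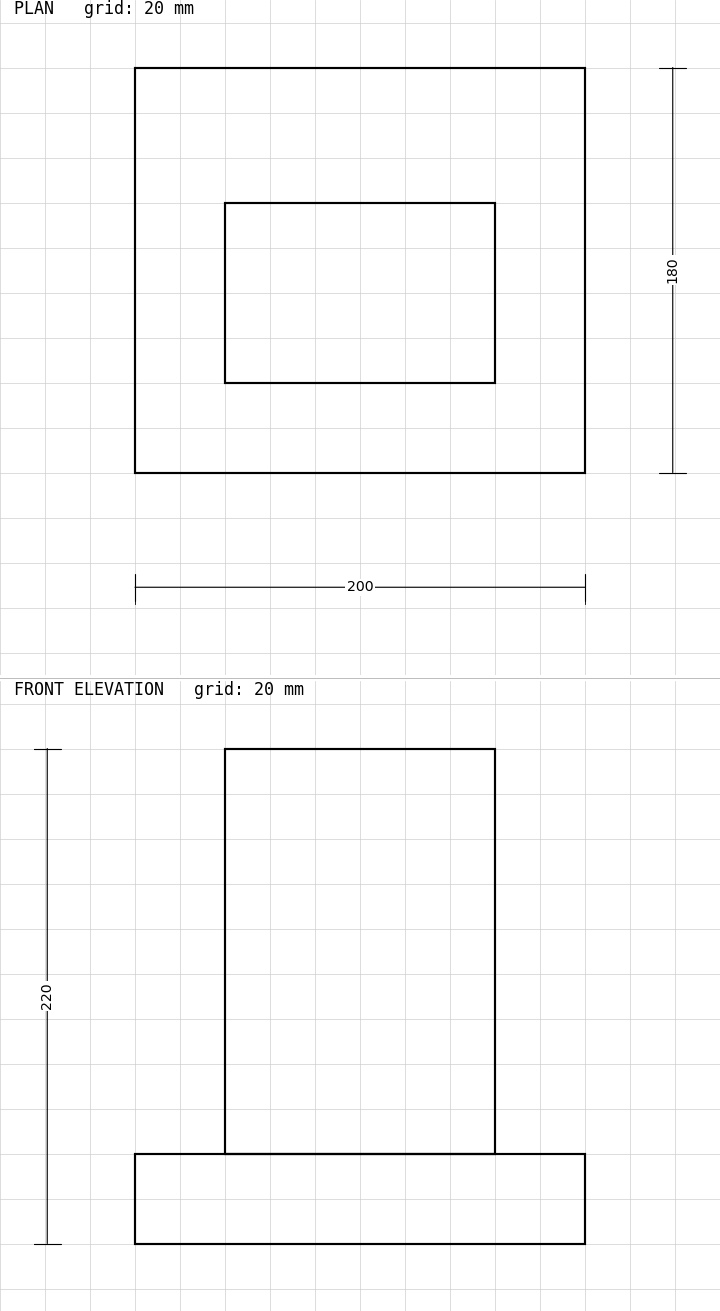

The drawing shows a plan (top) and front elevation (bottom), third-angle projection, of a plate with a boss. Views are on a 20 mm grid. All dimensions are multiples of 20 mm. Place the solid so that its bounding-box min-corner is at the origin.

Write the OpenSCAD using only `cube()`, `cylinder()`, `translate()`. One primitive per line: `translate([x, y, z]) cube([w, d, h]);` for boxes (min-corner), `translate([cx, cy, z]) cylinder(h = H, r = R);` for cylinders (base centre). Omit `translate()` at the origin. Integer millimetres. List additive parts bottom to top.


cube([200, 180, 40]);
translate([40, 40, 40]) cube([120, 80, 180]);


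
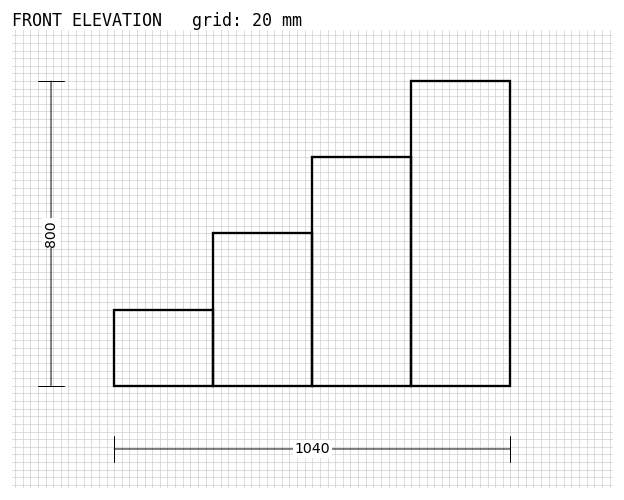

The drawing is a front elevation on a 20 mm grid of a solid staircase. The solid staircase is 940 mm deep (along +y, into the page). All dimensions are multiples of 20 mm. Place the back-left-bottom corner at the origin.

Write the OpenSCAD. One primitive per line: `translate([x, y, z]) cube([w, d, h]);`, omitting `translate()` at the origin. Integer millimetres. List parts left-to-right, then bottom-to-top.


cube([260, 940, 200]);
translate([260, 0, 0]) cube([260, 940, 400]);
translate([520, 0, 0]) cube([260, 940, 600]);
translate([780, 0, 0]) cube([260, 940, 800]);


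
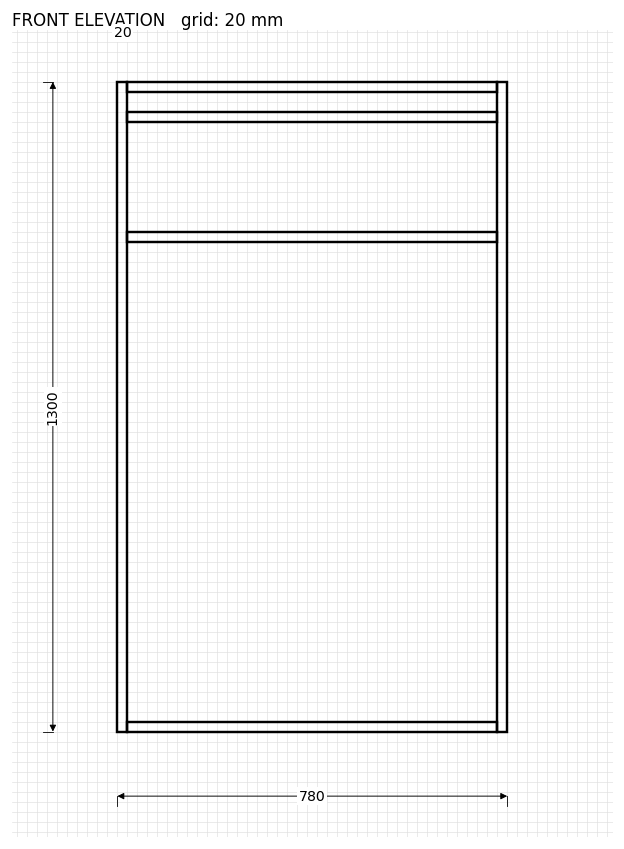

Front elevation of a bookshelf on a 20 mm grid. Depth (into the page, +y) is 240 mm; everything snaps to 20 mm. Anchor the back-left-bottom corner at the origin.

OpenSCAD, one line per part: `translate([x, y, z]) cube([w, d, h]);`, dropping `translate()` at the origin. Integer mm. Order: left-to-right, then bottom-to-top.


cube([20, 240, 1300]);
translate([20, 0, 0]) cube([740, 240, 20]);
translate([20, 0, 980]) cube([740, 240, 20]);
translate([20, 0, 1220]) cube([740, 240, 20]);
translate([20, 0, 1280]) cube([740, 240, 20]);
translate([760, 0, 0]) cube([20, 240, 1300]);
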